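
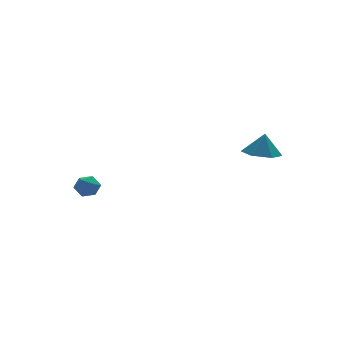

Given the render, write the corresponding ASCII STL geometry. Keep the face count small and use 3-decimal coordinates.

solid 
facet normal -0.890 -0.328 0.315
outer loop
vertex -3.895 2.818 -1.522
vertex -3.666 2.174 -1.546
vertex -3.598 2.54 -0.973
endloop
endfacet
facet normal -0.753 0.324 0.572
outer loop
vertex -3.895 2.818 -1.522
vertex -3.598 2.54 -0.973
vertex -3.455 3.184 -1.15
endloop
endfacet
facet normal -0.648 0.761 0.018
outer loop
vertex -3.895 2.818 -1.522
vertex -3.455 3.184 -1.15
vertex -3.435 3.217 -1.832
endloop
endfacet
facet normal -0.720 0.378 -0.582
outer loop
vertex -3.895 2.818 -1.522
vertex -3.435 3.217 -1.832
vertex -3.565 2.592 -2.077
endloop
endfacet
facet normal -0.869 -0.294 -0.397
outer loop
vertex -3.895 2.818 -1.522
vertex -3.565 2.592 -2.077
vertex -3.666 2.174 -1.546
endloop
endfacet
facet normal -0.148 0.292 0.945
outer loop
vertex -3.455 3.184 -1.15
vertex -3.598 2.54 -0.973
vertex -2.955 2.768 -0.943
endloop
endfacet
facet normal -0.368 -0.763 0.531
outer loop
vertex -3.598 2.54 -0.973
vertex -3.666 2.174 -1.546
vertex -3.085 2.143 -1.188
endloop
endfacet
facet normal -0.333 -0.709 -0.622
outer loop
vertex -3.666 2.174 -1.546
vertex -3.565 2.592 -2.077
vertex -3.065 2.176 -1.87
endloop
endfacet
facet normal -0.092 0.380 -0.920
outer loop
vertex -3.565 2.592 -2.077
vertex -3.435 3.217 -1.832
vertex -2.922 2.82 -2.047
endloop
endfacet
facet normal 0.023 0.999 0.049
outer loop
vertex -3.435 3.217 -1.832
vertex -3.455 3.184 -1.15
vertex -2.854 3.186 -1.474
endloop
endfacet
facet normal 0.720 -0.378 0.582
outer loop
vertex -2.625 2.542 -1.498
vertex -2.955 2.768 -0.943
vertex -3.085 2.143 -1.188
endloop
endfacet
facet normal 0.648 -0.761 -0.018
outer loop
vertex -2.625 2.542 -1.498
vertex -3.085 2.143 -1.188
vertex -3.065 2.176 -1.87
endloop
endfacet
facet normal 0.753 -0.324 -0.572
outer loop
vertex -2.625 2.542 -1.498
vertex -3.065 2.176 -1.87
vertex -2.922 2.82 -2.047
endloop
endfacet
facet normal 0.890 0.328 -0.315
outer loop
vertex -2.625 2.542 -1.498
vertex -2.922 2.82 -2.047
vertex -2.854 3.186 -1.474
endloop
endfacet
facet normal 0.869 0.294 0.397
outer loop
vertex -2.625 2.542 -1.498
vertex -2.854 3.186 -1.474
vertex -2.955 2.768 -0.943
endloop
endfacet
facet normal 0.092 -0.380 0.920
outer loop
vertex -3.085 2.143 -1.188
vertex -2.955 2.768 -0.943
vertex -3.598 2.54 -0.973
endloop
endfacet
facet normal -0.023 -0.999 -0.049
outer loop
vertex -3.065 2.176 -1.87
vertex -3.085 2.143 -1.188
vertex -3.666 2.174 -1.546
endloop
endfacet
facet normal 0.148 -0.292 -0.945
outer loop
vertex -2.922 2.82 -2.047
vertex -3.065 2.176 -1.87
vertex -3.565 2.592 -2.077
endloop
endfacet
facet normal 0.368 0.763 -0.531
outer loop
vertex -2.854 3.186 -1.474
vertex -2.922 2.82 -2.047
vertex -3.435 3.217 -1.832
endloop
endfacet
facet normal 0.333 0.709 0.622
outer loop
vertex -2.955 2.768 -0.943
vertex -2.854 3.186 -1.474
vertex -3.455 3.184 -1.15
endloop
endfacet
facet normal -0.202 -0.131 -0.971
outer loop
vertex 3.668 -2.478 1.673
vertex 2.902 -2.956 1.897
vertex 2.857 -2.035 1.782
endloop
endfacet
facet normal 0.482 0.789 0.380
outer loop
vertex 3.668 -2.478 1.673
vertex 2.857 -2.035 1.782
vertex 3.138 -2.804 3.023
endloop
endfacet
facet normal -0.202 -0.131 -0.971
outer loop
vertex 2.857 -2.035 1.782
vertex 2.902 -2.956 1.897
vertex 2.092 -2.513 2.006
endloop
endfacet
facet normal -0.321 0.771 0.550
outer loop
vertex 2.857 -2.035 1.782
vertex 2.092 -2.513 2.006
vertex 3.138 -2.804 3.023
endloop
endfacet
facet normal -0.203 -0.132 -0.970
outer loop
vertex 2.092 -2.513 2.006
vertex 2.902 -2.956 1.897
vertex 2.137 -3.435 2.122
endloop
endfacet
facet normal -0.688 0.057 0.724
outer loop
vertex 2.092 -2.513 2.006
vertex 2.137 -3.435 2.122
vertex 3.138 -2.804 3.023
endloop
endfacet
facet normal -0.203 -0.132 -0.970
outer loop
vertex 2.137 -3.435 2.122
vertex 2.902 -2.956 1.897
vertex 2.948 -3.878 2.013
endloop
endfacet
facet normal -0.251 -0.639 0.727
outer loop
vertex 2.137 -3.435 2.122
vertex 2.948 -3.878 2.013
vertex 3.138 -2.804 3.023
endloop
endfacet
facet normal -0.203 -0.132 -0.970
outer loop
vertex 2.948 -3.878 2.013
vertex 2.902 -2.956 1.897
vertex 3.713 -3.399 1.788
endloop
endfacet
facet normal 0.552 -0.621 0.556
outer loop
vertex 2.948 -3.878 2.013
vertex 3.713 -3.399 1.788
vertex 3.138 -2.804 3.023
endloop
endfacet
facet normal -0.202 -0.131 -0.971
outer loop
vertex 3.713 -3.399 1.788
vertex 2.902 -2.956 1.897
vertex 3.668 -2.478 1.673
endloop
endfacet
facet normal 0.919 0.093 0.383
outer loop
vertex 3.713 -3.399 1.788
vertex 3.668 -2.478 1.673
vertex 3.138 -2.804 3.023
endloop
endfacet

endsolid


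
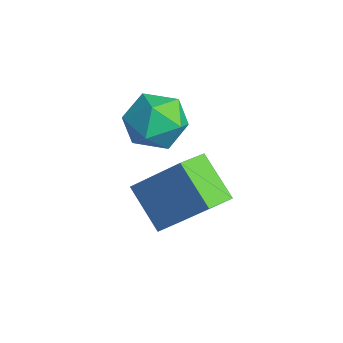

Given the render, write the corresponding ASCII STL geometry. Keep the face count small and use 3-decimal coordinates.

solid 
facet normal -0.255 0.958 0.133
outer loop
vertex -0.95 0.177 0.793
vertex -1.924 -0.119 1.057
vertex -1.183 -0.025 1.798
endloop
endfacet
facet normal 0.437 0.857 0.274
outer loop
vertex -0.95 0.177 0.793
vertex -1.183 -0.025 1.798
vertex -0.273 -0.36 1.392
endloop
endfacet
facet normal 0.745 0.590 -0.313
outer loop
vertex -0.95 0.177 0.793
vertex -0.273 -0.36 1.392
vertex -0.451 -0.661 0.4
endloop
endfacet
facet normal 0.242 0.526 -0.815
outer loop
vertex -0.95 0.177 0.793
vertex -0.451 -0.661 0.4
vertex -1.471 -0.512 0.194
endloop
endfacet
facet normal -0.375 0.753 -0.540
outer loop
vertex -0.95 0.177 0.793
vertex -1.471 -0.512 0.194
vertex -1.924 -0.119 1.057
endloop
endfacet
facet normal 0.488 0.367 0.792
outer loop
vertex -0.273 -0.36 1.392
vertex -1.183 -0.025 1.798
vertex -0.829 -0.988 2.026
endloop
endfacet
facet normal -0.632 0.532 0.564
outer loop
vertex -1.183 -0.025 1.798
vertex -1.924 -0.119 1.057
vertex -1.849 -0.839 1.82
endloop
endfacet
facet normal -0.827 0.201 -0.526
outer loop
vertex -1.924 -0.119 1.057
vertex -1.471 -0.512 0.194
vertex -2.027 -1.14 0.828
endloop
endfacet
facet normal 0.172 -0.167 -0.971
outer loop
vertex -1.471 -0.512 0.194
vertex -0.451 -0.661 0.4
vertex -1.117 -1.475 0.422
endloop
endfacet
facet normal 0.985 -0.064 -0.157
outer loop
vertex -0.451 -0.661 0.4
vertex -0.273 -0.36 1.392
vertex -0.376 -1.381 1.163
endloop
endfacet
facet normal -0.242 -0.526 0.815
outer loop
vertex -1.35 -1.677 1.427
vertex -0.829 -0.988 2.026
vertex -1.849 -0.839 1.82
endloop
endfacet
facet normal -0.745 -0.590 0.313
outer loop
vertex -1.35 -1.677 1.427
vertex -1.849 -0.839 1.82
vertex -2.027 -1.14 0.828
endloop
endfacet
facet normal -0.437 -0.857 -0.274
outer loop
vertex -1.35 -1.677 1.427
vertex -2.027 -1.14 0.828
vertex -1.117 -1.475 0.422
endloop
endfacet
facet normal 0.255 -0.958 -0.133
outer loop
vertex -1.35 -1.677 1.427
vertex -1.117 -1.475 0.422
vertex -0.376 -1.381 1.163
endloop
endfacet
facet normal 0.375 -0.753 0.540
outer loop
vertex -1.35 -1.677 1.427
vertex -0.376 -1.381 1.163
vertex -0.829 -0.988 2.026
endloop
endfacet
facet normal -0.172 0.167 0.971
outer loop
vertex -1.849 -0.839 1.82
vertex -0.829 -0.988 2.026
vertex -1.183 -0.025 1.798
endloop
endfacet
facet normal -0.985 0.064 0.157
outer loop
vertex -2.027 -1.14 0.828
vertex -1.849 -0.839 1.82
vertex -1.924 -0.119 1.057
endloop
endfacet
facet normal -0.488 -0.367 -0.792
outer loop
vertex -1.117 -1.475 0.422
vertex -2.027 -1.14 0.828
vertex -1.471 -0.512 0.194
endloop
endfacet
facet normal 0.632 -0.532 -0.564
outer loop
vertex -0.376 -1.381 1.163
vertex -1.117 -1.475 0.422
vertex -0.451 -0.661 0.4
endloop
endfacet
facet normal 0.827 -0.201 0.526
outer loop
vertex -0.829 -0.988 2.026
vertex -0.376 -1.381 1.163
vertex -0.273 -0.36 1.392
endloop
endfacet
facet normal -0.754 -0.174 0.634
outer loop
vertex 0.208 -0.596 0.284
vertex -0.291 0.363 -0.047
vertex -0.844 -1.676 -1.263
endloop
endfacet
facet normal 0.441 -0.849 0.293
outer loop
vertex 0.431 -1.383 -2.333
vertex 0.208 -0.596 0.284
vertex -0.844 -1.676 -1.263
endloop
endfacet
facet normal -0.754 -0.173 0.633
outer loop
vertex -0.844 -1.676 -1.263
vertex -0.291 0.363 -0.047
vertex -1.342 -0.717 -1.594
endloop
endfacet
facet normal -0.486 -0.500 -0.717
outer loop
vertex -1.342 -0.717 -1.594
vertex 0.431 -1.383 -2.333
vertex -0.844 -1.676 -1.263
endloop
endfacet
facet normal 0.486 0.500 0.716
outer loop
vertex 0.208 -0.596 0.284
vertex 0.984 0.656 -1.117
vertex -0.291 0.363 -0.047
endloop
endfacet
facet normal 0.441 -0.848 0.293
outer loop
vertex 1.482 -0.303 -0.786
vertex 0.208 -0.596 0.284
vertex 0.431 -1.383 -2.333
endloop
endfacet
facet normal 0.487 0.500 0.716
outer loop
vertex 1.482 -0.303 -0.786
vertex 0.984 0.656 -1.117
vertex 0.208 -0.596 0.284
endloop
endfacet
facet normal -0.441 0.848 -0.293
outer loop
vertex -0.291 0.363 -0.047
vertex 0.984 0.656 -1.117
vertex -1.342 -0.717 -1.594
endloop
endfacet
facet normal -0.486 -0.500 -0.716
outer loop
vertex -0.068 -0.424 -2.664
vertex 0.431 -1.383 -2.333
vertex -1.342 -0.717 -1.594
endloop
endfacet
facet normal -0.441 0.849 -0.293
outer loop
vertex -1.342 -0.717 -1.594
vertex 0.984 0.656 -1.117
vertex -0.068 -0.424 -2.664
endloop
endfacet
facet normal 0.754 0.174 -0.633
outer loop
vertex -0.068 -0.424 -2.664
vertex 1.482 -0.303 -0.786
vertex 0.431 -1.383 -2.333
endloop
endfacet
facet normal 0.754 0.173 -0.634
outer loop
vertex 0.984 0.656 -1.117
vertex 1.482 -0.303 -0.786
vertex -0.068 -0.424 -2.664
endloop
endfacet

endsolid


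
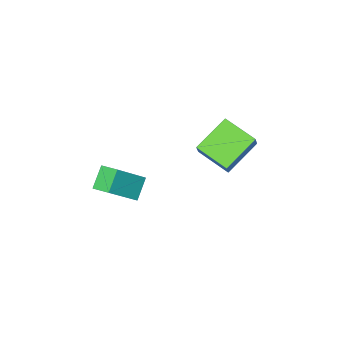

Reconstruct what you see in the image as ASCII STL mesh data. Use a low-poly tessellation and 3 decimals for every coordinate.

solid 
facet normal -0.715 -0.272 0.644
outer loop
vertex 2.356 -3.959 -1.493
vertex 2.233 -3.116 -1.273
vertex 0.884 -3.767 -3.048
endloop
endfacet
facet normal 0.141 -0.958 -0.251
outer loop
vertex 1.727 -3.444 -3.807
vertex 2.356 -3.959 -1.493
vertex 0.884 -3.767 -3.048
endloop
endfacet
facet normal -0.715 -0.274 0.644
outer loop
vertex 0.884 -3.767 -3.048
vertex 2.233 -3.116 -1.273
vertex 0.76 -2.924 -2.827
endloop
endfacet
facet normal -0.685 0.089 -0.723
outer loop
vertex 0.76 -2.924 -2.827
vertex 1.727 -3.444 -3.807
vertex 0.884 -3.767 -3.048
endloop
endfacet
facet normal 0.685 -0.089 0.723
outer loop
vertex 2.356 -3.959 -1.493
vertex 3.076 -2.793 -2.032
vertex 2.233 -3.116 -1.273
endloop
endfacet
facet normal 0.140 -0.958 -0.251
outer loop
vertex 3.2 -3.636 -2.253
vertex 2.356 -3.959 -1.493
vertex 1.727 -3.444 -3.807
endloop
endfacet
facet normal 0.685 -0.089 0.723
outer loop
vertex 3.2 -3.636 -2.253
vertex 3.076 -2.793 -2.032
vertex 2.356 -3.959 -1.493
endloop
endfacet
facet normal -0.140 0.958 0.251
outer loop
vertex 2.233 -3.116 -1.273
vertex 3.076 -2.793 -2.032
vertex 0.76 -2.924 -2.827
endloop
endfacet
facet normal -0.685 0.089 -0.723
outer loop
vertex 1.604 -2.601 -3.587
vertex 1.727 -3.444 -3.807
vertex 0.76 -2.924 -2.827
endloop
endfacet
facet normal -0.140 0.958 0.251
outer loop
vertex 0.76 -2.924 -2.827
vertex 3.076 -2.793 -2.032
vertex 1.604 -2.601 -3.587
endloop
endfacet
facet normal 0.715 0.272 -0.644
outer loop
vertex 1.604 -2.601 -3.587
vertex 3.2 -3.636 -2.253
vertex 1.727 -3.444 -3.807
endloop
endfacet
facet normal 0.715 0.274 -0.643
outer loop
vertex 3.076 -2.793 -2.032
vertex 3.2 -3.636 -2.253
vertex 1.604 -2.601 -3.587
endloop
endfacet
facet normal -0.446 -0.302 -0.843
outer loop
vertex -2.06 -2.515 -2.743
vertex -3.785 -2.435 -1.858
vertex -2.235 -0.896 -3.23
endloop
endfacet
facet normal 0.889 -0.041 -0.456
outer loop
vertex -1.775 -0.585 -2.362
vertex -2.06 -2.515 -2.743
vertex -2.235 -0.896 -3.23
endloop
endfacet
facet normal -0.447 -0.301 -0.842
outer loop
vertex -2.235 -0.896 -3.23
vertex -3.785 -2.435 -1.858
vertex -3.959 -0.815 -2.345
endloop
endfacet
facet normal -0.103 0.952 -0.287
outer loop
vertex -3.959 -0.815 -2.345
vertex -1.775 -0.585 -2.362
vertex -2.235 -0.896 -3.23
endloop
endfacet
facet normal 0.103 -0.952 0.287
outer loop
vertex -2.06 -2.515 -2.743
vertex -3.325 -2.124 -0.99
vertex -3.785 -2.435 -1.858
endloop
endfacet
facet normal 0.889 -0.041 -0.455
outer loop
vertex -1.601 -2.205 -1.875
vertex -2.06 -2.515 -2.743
vertex -1.775 -0.585 -2.362
endloop
endfacet
facet normal 0.102 -0.953 0.286
outer loop
vertex -1.601 -2.205 -1.875
vertex -3.325 -2.124 -0.99
vertex -2.06 -2.515 -2.743
endloop
endfacet
facet normal -0.889 0.042 0.456
outer loop
vertex -3.785 -2.435 -1.858
vertex -3.325 -2.124 -0.99
vertex -3.959 -0.815 -2.345
endloop
endfacet
facet normal -0.103 0.953 -0.286
outer loop
vertex -3.5 -0.505 -1.477
vertex -1.775 -0.585 -2.362
vertex -3.959 -0.815 -2.345
endloop
endfacet
facet normal -0.889 0.041 0.456
outer loop
vertex -3.959 -0.815 -2.345
vertex -3.325 -2.124 -0.99
vertex -3.5 -0.505 -1.477
endloop
endfacet
facet normal 0.446 0.301 0.843
outer loop
vertex -3.5 -0.505 -1.477
vertex -1.601 -2.205 -1.875
vertex -1.775 -0.585 -2.362
endloop
endfacet
facet normal 0.447 0.302 0.842
outer loop
vertex -3.325 -2.124 -0.99
vertex -1.601 -2.205 -1.875
vertex -3.5 -0.505 -1.477
endloop
endfacet

endsolid


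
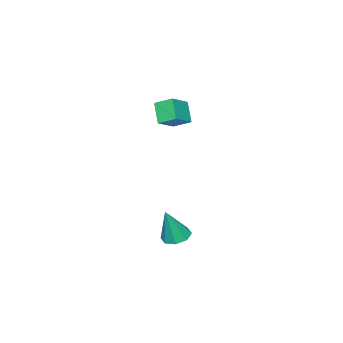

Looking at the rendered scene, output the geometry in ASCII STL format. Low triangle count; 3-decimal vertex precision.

solid 
facet normal -0.316 0.094 -0.944
outer loop
vertex -0.514 0.484 -4.429
vertex -0.98 1.171 -4.205
vertex -0.177 1.046 -4.486
endloop
endfacet
facet normal 0.859 -0.512 0.029
outer loop
vertex -0.514 0.484 -4.429
vertex -0.177 1.046 -4.486
vertex -0.3 0.969 -2.175
endloop
endfacet
facet normal -0.316 0.092 -0.944
outer loop
vertex -0.177 1.046 -4.486
vertex -0.98 1.171 -4.205
vertex -0.311 1.681 -4.379
endloop
endfacet
facet normal 0.979 0.197 0.059
outer loop
vertex -0.177 1.046 -4.486
vertex -0.311 1.681 -4.379
vertex -0.3 0.969 -2.175
endloop
endfacet
facet normal -0.317 0.094 -0.944
outer loop
vertex -0.311 1.681 -4.379
vertex -0.98 1.171 -4.205
vertex -0.836 2.018 -4.169
endloop
endfacet
facet normal 0.591 0.768 0.245
outer loop
vertex -0.311 1.681 -4.379
vertex -0.836 2.018 -4.169
vertex -0.3 0.969 -2.175
endloop
endfacet
facet normal -0.317 0.094 -0.944
outer loop
vertex -0.836 2.018 -4.169
vertex -0.98 1.171 -4.205
vertex -1.446 1.858 -3.98
endloop
endfacet
facet normal -0.080 0.873 0.481
outer loop
vertex -0.836 2.018 -4.169
vertex -1.446 1.858 -3.98
vertex -0.3 0.969 -2.175
endloop
endfacet
facet normal -0.317 0.094 -0.944
outer loop
vertex -1.446 1.858 -3.98
vertex -0.98 1.171 -4.205
vertex -1.783 1.295 -3.923
endloop
endfacet
facet normal -0.640 0.446 0.626
outer loop
vertex -1.446 1.858 -3.98
vertex -1.783 1.295 -3.923
vertex -0.3 0.969 -2.175
endloop
endfacet
facet normal -0.317 0.094 -0.944
outer loop
vertex -1.783 1.295 -3.923
vertex -0.98 1.171 -4.205
vertex -1.65 0.66 -4.031
endloop
endfacet
facet normal -0.760 -0.260 0.596
outer loop
vertex -1.783 1.295 -3.923
vertex -1.65 0.66 -4.031
vertex -0.3 0.969 -2.175
endloop
endfacet
facet normal -0.316 0.093 -0.944
outer loop
vertex -1.65 0.66 -4.031
vertex -0.98 1.171 -4.205
vertex -1.124 0.324 -4.24
endloop
endfacet
facet normal -0.371 -0.834 0.408
outer loop
vertex -1.65 0.66 -4.031
vertex -1.124 0.324 -4.24
vertex -0.3 0.969 -2.175
endloop
endfacet
facet normal -0.317 0.093 -0.944
outer loop
vertex -1.124 0.324 -4.24
vertex -0.98 1.171 -4.205
vertex -0.514 0.484 -4.429
endloop
endfacet
facet normal 0.300 -0.938 0.173
outer loop
vertex -1.124 0.324 -4.24
vertex -0.514 0.484 -4.429
vertex -0.3 0.969 -2.175
endloop
endfacet
facet normal -0.411 -0.514 0.753
outer loop
vertex -3.187 -2.143 3.977
vertex -3.486 -1.131 4.504
vertex -4.51 -2.154 3.248
endloop
endfacet
facet normal 0.253 -0.858 -0.447
outer loop
vertex -3.914 -1.409 2.156
vertex -3.187 -2.143 3.977
vertex -4.51 -2.154 3.248
endloop
endfacet
facet normal -0.411 -0.513 0.753
outer loop
vertex -4.51 -2.154 3.248
vertex -3.486 -1.131 4.504
vertex -4.809 -1.141 3.775
endloop
endfacet
facet normal -0.876 -0.007 -0.483
outer loop
vertex -4.809 -1.141 3.775
vertex -3.914 -1.409 2.156
vertex -4.51 -2.154 3.248
endloop
endfacet
facet normal 0.876 0.007 0.483
outer loop
vertex -3.187 -2.143 3.977
vertex -2.89 -0.386 3.412
vertex -3.486 -1.131 4.504
endloop
endfacet
facet normal 0.253 -0.858 -0.447
outer loop
vertex -2.591 -1.399 2.885
vertex -3.187 -2.143 3.977
vertex -3.914 -1.409 2.156
endloop
endfacet
facet normal 0.876 0.007 0.483
outer loop
vertex -2.591 -1.399 2.885
vertex -2.89 -0.386 3.412
vertex -3.187 -2.143 3.977
endloop
endfacet
facet normal -0.253 0.858 0.447
outer loop
vertex -3.486 -1.131 4.504
vertex -2.89 -0.386 3.412
vertex -4.809 -1.141 3.775
endloop
endfacet
facet normal -0.876 -0.007 -0.483
outer loop
vertex -4.213 -0.397 2.683
vertex -3.914 -1.409 2.156
vertex -4.809 -1.141 3.775
endloop
endfacet
facet normal -0.253 0.858 0.447
outer loop
vertex -4.809 -1.141 3.775
vertex -2.89 -0.386 3.412
vertex -4.213 -0.397 2.683
endloop
endfacet
facet normal 0.411 0.514 -0.753
outer loop
vertex -4.213 -0.397 2.683
vertex -2.591 -1.399 2.885
vertex -3.914 -1.409 2.156
endloop
endfacet
facet normal 0.411 0.513 -0.753
outer loop
vertex -2.89 -0.386 3.412
vertex -2.591 -1.399 2.885
vertex -4.213 -0.397 2.683
endloop
endfacet

endsolid


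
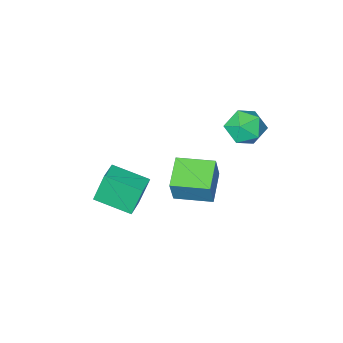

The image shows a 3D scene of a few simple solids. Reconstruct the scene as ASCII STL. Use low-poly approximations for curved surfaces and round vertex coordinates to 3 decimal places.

solid 
facet normal -0.606 -0.718 0.341
outer loop
vertex -0.545 -3.964 -2.883
vertex -1.829 -2.838 -2.793
vertex -0.917 -4.283 -4.215
endloop
endfacet
facet normal 0.751 -0.658 -0.052
outer loop
vertex 0.029 -3.162 -4.747
vertex -0.545 -3.964 -2.883
vertex -0.917 -4.283 -4.215
endloop
endfacet
facet normal -0.606 -0.718 0.341
outer loop
vertex -0.917 -4.283 -4.215
vertex -1.829 -2.838 -2.793
vertex -2.201 -3.157 -4.125
endloop
endfacet
facet normal -0.262 -0.224 -0.939
outer loop
vertex -2.201 -3.157 -4.125
vertex 0.029 -3.162 -4.747
vertex -0.917 -4.283 -4.215
endloop
endfacet
facet normal 0.262 0.224 0.939
outer loop
vertex -0.545 -3.964 -2.883
vertex -0.883 -1.717 -3.325
vertex -1.829 -2.838 -2.793
endloop
endfacet
facet normal 0.751 -0.658 -0.052
outer loop
vertex 0.401 -2.843 -3.415
vertex -0.545 -3.964 -2.883
vertex 0.029 -3.162 -4.747
endloop
endfacet
facet normal 0.262 0.224 0.939
outer loop
vertex 0.401 -2.843 -3.415
vertex -0.883 -1.717 -3.325
vertex -0.545 -3.964 -2.883
endloop
endfacet
facet normal -0.751 0.658 0.052
outer loop
vertex -1.829 -2.838 -2.793
vertex -0.883 -1.717 -3.325
vertex -2.201 -3.157 -4.125
endloop
endfacet
facet normal -0.262 -0.224 -0.939
outer loop
vertex -1.255 -2.036 -4.657
vertex 0.029 -3.162 -4.747
vertex -2.201 -3.157 -4.125
endloop
endfacet
facet normal -0.751 0.658 0.052
outer loop
vertex -2.201 -3.157 -4.125
vertex -0.883 -1.717 -3.325
vertex -1.255 -2.036 -4.657
endloop
endfacet
facet normal 0.606 0.718 -0.341
outer loop
vertex -1.255 -2.036 -4.657
vertex 0.401 -2.843 -3.415
vertex 0.029 -3.162 -4.747
endloop
endfacet
facet normal 0.606 0.718 -0.341
outer loop
vertex -0.883 -1.717 -3.325
vertex 0.401 -2.843 -3.415
vertex -1.255 -2.036 -4.657
endloop
endfacet
facet normal -0.630 0.729 -0.268
outer loop
vertex 1.55 -2.409 -2.039
vertex 2.274 -1.714 -1.851
vertex 2.029 -2.519 -3.467
endloop
endfacet
facet normal -0.709 -0.680 -0.185
outer loop
vertex 3.106 -3.766 -3.009
vertex 1.55 -2.409 -2.039
vertex 2.029 -2.519 -3.467
endloop
endfacet
facet normal -0.630 0.729 -0.268
outer loop
vertex 2.029 -2.519 -3.467
vertex 2.274 -1.714 -1.851
vertex 2.752 -1.825 -3.279
endloop
endfacet
facet normal 0.317 -0.074 -0.946
outer loop
vertex 2.752 -1.825 -3.279
vertex 3.106 -3.766 -3.009
vertex 2.029 -2.519 -3.467
endloop
endfacet
facet normal -0.317 0.074 0.946
outer loop
vertex 1.55 -2.409 -2.039
vertex 3.351 -2.961 -1.393
vertex 2.274 -1.714 -1.851
endloop
endfacet
facet normal -0.709 -0.681 -0.184
outer loop
vertex 2.628 -3.655 -1.581
vertex 1.55 -2.409 -2.039
vertex 3.106 -3.766 -3.009
endloop
endfacet
facet normal -0.317 0.074 0.946
outer loop
vertex 2.628 -3.655 -1.581
vertex 3.351 -2.961 -1.393
vertex 1.55 -2.409 -2.039
endloop
endfacet
facet normal 0.709 0.680 0.185
outer loop
vertex 2.274 -1.714 -1.851
vertex 3.351 -2.961 -1.393
vertex 2.752 -1.825 -3.279
endloop
endfacet
facet normal 0.316 -0.074 -0.946
outer loop
vertex 3.83 -3.071 -2.821
vertex 3.106 -3.766 -3.009
vertex 2.752 -1.825 -3.279
endloop
endfacet
facet normal 0.708 0.681 0.185
outer loop
vertex 2.752 -1.825 -3.279
vertex 3.351 -2.961 -1.393
vertex 3.83 -3.071 -2.821
endloop
endfacet
facet normal 0.630 -0.729 0.268
outer loop
vertex 3.83 -3.071 -2.821
vertex 2.628 -3.655 -1.581
vertex 3.106 -3.766 -3.009
endloop
endfacet
facet normal 0.630 -0.729 0.268
outer loop
vertex 3.351 -2.961 -1.393
vertex 2.628 -3.655 -1.581
vertex 3.83 -3.071 -2.821
endloop
endfacet
facet normal 0.048 0.774 0.632
outer loop
vertex -2.216 -0.251 0.714
vertex -2.584 -0.796 1.41
vertex -1.636 -0.754 1.286
endloop
endfacet
facet normal 0.565 0.813 0.142
outer loop
vertex -2.216 -0.251 0.714
vertex -1.636 -0.754 1.286
vertex -1.462 -0.711 0.346
endloop
endfacet
facet normal 0.258 0.825 -0.503
outer loop
vertex -2.216 -0.251 0.714
vertex -1.462 -0.711 0.346
vertex -2.302 -0.727 -0.111
endloop
endfacet
facet normal -0.449 0.793 -0.411
outer loop
vertex -2.216 -0.251 0.714
vertex -2.302 -0.727 -0.111
vertex -2.996 -0.78 0.546
endloop
endfacet
facet normal -0.579 0.762 0.290
outer loop
vertex -2.216 -0.251 0.714
vertex -2.996 -0.78 0.546
vertex -2.584 -0.796 1.41
endloop
endfacet
facet normal 0.958 0.219 0.187
outer loop
vertex -1.462 -0.711 0.346
vertex -1.636 -0.754 1.286
vertex -1.364 -1.54 0.814
endloop
endfacet
facet normal 0.121 0.155 0.980
outer loop
vertex -1.636 -0.754 1.286
vertex -2.584 -0.796 1.41
vertex -2.058 -1.593 1.471
endloop
endfacet
facet normal -0.893 0.136 0.428
outer loop
vertex -2.584 -0.796 1.41
vertex -2.996 -0.78 0.546
vertex -2.898 -1.609 1.014
endloop
endfacet
facet normal -0.683 0.188 -0.706
outer loop
vertex -2.996 -0.78 0.546
vertex -2.302 -0.727 -0.111
vertex -2.724 -1.566 0.074
endloop
endfacet
facet normal 0.461 0.239 -0.855
outer loop
vertex -2.302 -0.727 -0.111
vertex -1.462 -0.711 0.346
vertex -1.776 -1.524 -0.05
endloop
endfacet
facet normal 0.449 -0.793 0.411
outer loop
vertex -2.144 -2.069 0.646
vertex -1.364 -1.54 0.814
vertex -2.058 -1.593 1.471
endloop
endfacet
facet normal -0.258 -0.825 0.503
outer loop
vertex -2.144 -2.069 0.646
vertex -2.058 -1.593 1.471
vertex -2.898 -1.609 1.014
endloop
endfacet
facet normal -0.565 -0.813 -0.142
outer loop
vertex -2.144 -2.069 0.646
vertex -2.898 -1.609 1.014
vertex -2.724 -1.566 0.074
endloop
endfacet
facet normal -0.048 -0.774 -0.632
outer loop
vertex -2.144 -2.069 0.646
vertex -2.724 -1.566 0.074
vertex -1.776 -1.524 -0.05
endloop
endfacet
facet normal 0.579 -0.762 -0.290
outer loop
vertex -2.144 -2.069 0.646
vertex -1.776 -1.524 -0.05
vertex -1.364 -1.54 0.814
endloop
endfacet
facet normal 0.683 -0.188 0.706
outer loop
vertex -2.058 -1.593 1.471
vertex -1.364 -1.54 0.814
vertex -1.636 -0.754 1.286
endloop
endfacet
facet normal -0.461 -0.239 0.855
outer loop
vertex -2.898 -1.609 1.014
vertex -2.058 -1.593 1.471
vertex -2.584 -0.796 1.41
endloop
endfacet
facet normal -0.958 -0.219 -0.187
outer loop
vertex -2.724 -1.566 0.074
vertex -2.898 -1.609 1.014
vertex -2.996 -0.78 0.546
endloop
endfacet
facet normal -0.121 -0.155 -0.980
outer loop
vertex -1.776 -1.524 -0.05
vertex -2.724 -1.566 0.074
vertex -2.302 -0.727 -0.111
endloop
endfacet
facet normal 0.893 -0.136 -0.428
outer loop
vertex -1.364 -1.54 0.814
vertex -1.776 -1.524 -0.05
vertex -1.462 -0.711 0.346
endloop
endfacet

endsolid


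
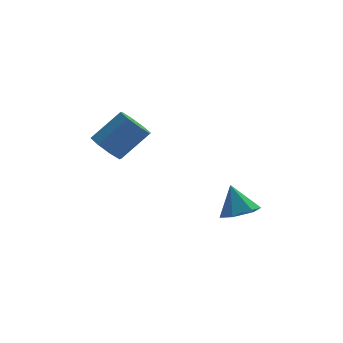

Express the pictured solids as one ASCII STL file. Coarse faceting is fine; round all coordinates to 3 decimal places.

solid 
facet normal 0.178 -0.440 -0.880
outer loop
vertex 1.729 -1.886 -1.038
vertex 0.974 -1.882 -1.193
vertex 1.414 -1.285 -1.402
endloop
endfacet
facet normal 0.711 0.597 0.371
outer loop
vertex 1.729 -1.886 -1.038
vertex 1.414 -1.285 -1.402
vertex 0.746 -1.318 -0.067
endloop
endfacet
facet normal 0.179 -0.440 -0.880
outer loop
vertex 1.414 -1.285 -1.402
vertex 0.974 -1.882 -1.193
vertex 0.659 -1.281 -1.558
endloop
endfacet
facet normal 0.000 1.000 0.025
outer loop
vertex 1.414 -1.285 -1.402
vertex 0.659 -1.281 -1.558
vertex 0.746 -1.318 -0.067
endloop
endfacet
facet normal 0.179 -0.441 -0.880
outer loop
vertex 0.659 -1.281 -1.558
vertex 0.974 -1.882 -1.193
vertex 0.22 -1.878 -1.348
endloop
endfacet
facet normal -0.794 0.605 0.061
outer loop
vertex 0.659 -1.281 -1.558
vertex 0.22 -1.878 -1.348
vertex 0.746 -1.318 -0.067
endloop
endfacet
facet normal 0.179 -0.440 -0.880
outer loop
vertex 0.22 -1.878 -1.348
vertex 0.974 -1.882 -1.193
vertex 0.535 -2.479 -0.984
endloop
endfacet
facet normal -0.876 -0.191 0.443
outer loop
vertex 0.22 -1.878 -1.348
vertex 0.535 -2.479 -0.984
vertex 0.746 -1.318 -0.067
endloop
endfacet
facet normal 0.180 -0.440 -0.880
outer loop
vertex 0.535 -2.479 -0.984
vertex 0.974 -1.882 -1.193
vertex 1.29 -2.482 -0.828
endloop
endfacet
facet normal -0.165 -0.593 0.788
outer loop
vertex 0.535 -2.479 -0.984
vertex 1.29 -2.482 -0.828
vertex 0.746 -1.318 -0.067
endloop
endfacet
facet normal 0.178 -0.441 -0.880
outer loop
vertex 1.29 -2.482 -0.828
vertex 0.974 -1.882 -1.193
vertex 1.729 -1.886 -1.038
endloop
endfacet
facet normal 0.629 -0.198 0.752
outer loop
vertex 1.29 -2.482 -0.828
vertex 1.729 -1.886 -1.038
vertex 0.746 -1.318 -0.067
endloop
endfacet
facet normal -0.722 -0.145 -0.676
outer loop
vertex -3.28 -0.51 1.703
vertex -3.643 -0.941 2.183
vertex -3.641 -0.217 2.026
endloop
endfacet
facet normal 0.267 0.843 -0.466
outer loop
vertex -3.28 -0.51 1.703
vertex -3.641 -0.217 2.026
vertex -2.174 -0.289 2.737
endloop
endfacet
facet normal 0.267 0.843 -0.466
outer loop
vertex -2.174 -0.289 2.737
vertex -3.641 -0.217 2.026
vertex -2.535 0.004 3.06
endloop
endfacet
facet normal 0.722 0.145 0.676
outer loop
vertex -2.174 -0.289 2.737
vertex -2.535 0.004 3.06
vertex -2.537 -0.719 3.217
endloop
endfacet
facet normal -0.723 -0.145 -0.676
outer loop
vertex -3.641 -0.217 2.026
vertex -3.643 -0.941 2.183
vertex -4.003 -0.348 2.441
endloop
endfacet
facet normal -0.262 0.962 0.075
outer loop
vertex -3.641 -0.217 2.026
vertex -4.003 -0.348 2.441
vertex -2.535 0.004 3.06
endloop
endfacet
facet normal -0.262 0.962 0.074
outer loop
vertex -2.535 0.004 3.06
vertex -4.003 -0.348 2.441
vertex -2.898 -0.127 3.476
endloop
endfacet
facet normal 0.722 0.145 0.676
outer loop
vertex -2.535 0.004 3.06
vertex -2.898 -0.127 3.476
vertex -2.537 -0.719 3.217
endloop
endfacet
facet normal -0.723 -0.145 -0.676
outer loop
vertex -4.003 -0.348 2.441
vertex -3.643 -0.941 2.183
vertex -4.154 -0.826 2.705
endloop
endfacet
facet normal -0.638 0.517 0.571
outer loop
vertex -4.003 -0.348 2.441
vertex -4.154 -0.826 2.705
vertex -2.898 -0.127 3.476
endloop
endfacet
facet normal -0.638 0.516 0.572
outer loop
vertex -2.898 -0.127 3.476
vertex -4.154 -0.826 2.705
vertex -3.049 -0.605 3.739
endloop
endfacet
facet normal 0.722 0.144 0.677
outer loop
vertex -2.898 -0.127 3.476
vertex -3.049 -0.605 3.739
vertex -2.537 -0.719 3.217
endloop
endfacet
facet normal -0.723 -0.144 -0.676
outer loop
vertex -4.154 -0.826 2.705
vertex -3.643 -0.941 2.183
vertex -4.006 -1.371 2.663
endloop
endfacet
facet normal -0.640 -0.230 0.733
outer loop
vertex -4.154 -0.826 2.705
vertex -4.006 -1.371 2.663
vertex -3.049 -0.605 3.739
endloop
endfacet
facet normal -0.639 -0.231 0.733
outer loop
vertex -3.049 -0.605 3.739
vertex -4.006 -1.371 2.663
vertex -2.9 -1.15 3.697
endloop
endfacet
facet normal 0.722 0.145 0.676
outer loop
vertex -3.049 -0.605 3.739
vertex -2.9 -1.15 3.697
vertex -2.537 -0.719 3.217
endloop
endfacet
facet normal -0.722 -0.145 -0.676
outer loop
vertex -4.006 -1.371 2.663
vertex -3.643 -0.941 2.183
vertex -3.645 -1.664 2.34
endloop
endfacet
facet normal -0.267 -0.843 0.466
outer loop
vertex -4.006 -1.371 2.663
vertex -3.645 -1.664 2.34
vertex -2.9 -1.15 3.697
endloop
endfacet
facet normal -0.267 -0.843 0.466
outer loop
vertex -2.9 -1.15 3.697
vertex -3.645 -1.664 2.34
vertex -2.539 -1.443 3.374
endloop
endfacet
facet normal 0.722 0.145 0.676
outer loop
vertex -2.9 -1.15 3.697
vertex -2.539 -1.443 3.374
vertex -2.537 -0.719 3.217
endloop
endfacet
facet normal -0.722 -0.145 -0.676
outer loop
vertex -3.645 -1.664 2.34
vertex -3.643 -0.941 2.183
vertex -3.282 -1.533 1.924
endloop
endfacet
facet normal 0.262 -0.962 -0.074
outer loop
vertex -3.645 -1.664 2.34
vertex -3.282 -1.533 1.924
vertex -2.539 -1.443 3.374
endloop
endfacet
facet normal 0.262 -0.962 -0.075
outer loop
vertex -2.539 -1.443 3.374
vertex -3.282 -1.533 1.924
vertex -2.177 -1.312 2.959
endloop
endfacet
facet normal 0.723 0.145 0.676
outer loop
vertex -2.539 -1.443 3.374
vertex -2.177 -1.312 2.959
vertex -2.537 -0.719 3.217
endloop
endfacet
facet normal -0.722 -0.144 -0.677
outer loop
vertex -3.282 -1.533 1.924
vertex -3.643 -0.941 2.183
vertex -3.131 -1.055 1.661
endloop
endfacet
facet normal 0.638 -0.516 -0.571
outer loop
vertex -3.282 -1.533 1.924
vertex -3.131 -1.055 1.661
vertex -2.177 -1.312 2.959
endloop
endfacet
facet normal 0.638 -0.517 -0.571
outer loop
vertex -2.177 -1.312 2.959
vertex -3.131 -1.055 1.661
vertex -2.026 -0.834 2.695
endloop
endfacet
facet normal 0.723 0.145 0.676
outer loop
vertex -2.177 -1.312 2.959
vertex -2.026 -0.834 2.695
vertex -2.537 -0.719 3.217
endloop
endfacet
facet normal -0.722 -0.145 -0.676
outer loop
vertex -3.131 -1.055 1.661
vertex -3.643 -0.941 2.183
vertex -3.28 -0.51 1.703
endloop
endfacet
facet normal 0.640 0.231 -0.733
outer loop
vertex -3.131 -1.055 1.661
vertex -3.28 -0.51 1.703
vertex -2.026 -0.834 2.695
endloop
endfacet
facet normal 0.640 0.230 -0.733
outer loop
vertex -2.026 -0.834 2.695
vertex -3.28 -0.51 1.703
vertex -2.174 -0.289 2.737
endloop
endfacet
facet normal 0.723 0.144 0.676
outer loop
vertex -2.026 -0.834 2.695
vertex -2.174 -0.289 2.737
vertex -2.537 -0.719 3.217
endloop
endfacet

endsolid


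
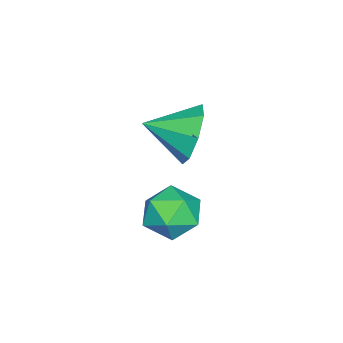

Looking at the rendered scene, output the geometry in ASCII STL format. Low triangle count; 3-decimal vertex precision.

solid 
facet normal -0.367 0.881 -0.300
outer loop
vertex 2.132 3.319 -2.911
vertex 1.67 3.34 -2.283
vertex 2.392 3.586 -2.445
endloop
endfacet
facet normal 0.888 -0.355 -0.292
outer loop
vertex 2.132 3.319 -2.911
vertex 2.392 3.586 -2.445
vertex 2.07 2.38 -1.957
endloop
endfacet
facet normal -0.367 0.881 -0.299
outer loop
vertex 2.392 3.586 -2.445
vertex 1.67 3.34 -2.283
vertex 2.23 3.709 -1.884
endloop
endfacet
facet normal 0.945 -0.130 0.301
outer loop
vertex 2.392 3.586 -2.445
vertex 2.23 3.709 -1.884
vertex 2.07 2.38 -1.957
endloop
endfacet
facet normal -0.367 0.881 -0.300
outer loop
vertex 2.23 3.709 -1.884
vertex 1.67 3.34 -2.283
vertex 1.739 3.616 -1.557
endloop
endfacet
facet normal 0.565 -0.113 0.817
outer loop
vertex 2.23 3.709 -1.884
vertex 1.739 3.616 -1.557
vertex 2.07 2.38 -1.957
endloop
endfacet
facet normal -0.367 0.880 -0.300
outer loop
vertex 1.739 3.616 -1.557
vertex 1.67 3.34 -2.283
vertex 1.208 3.361 -1.655
endloop
endfacet
facet normal -0.025 -0.314 0.949
outer loop
vertex 1.739 3.616 -1.557
vertex 1.208 3.361 -1.655
vertex 2.07 2.38 -1.957
endloop
endfacet
facet normal -0.367 0.881 -0.300
outer loop
vertex 1.208 3.361 -1.655
vertex 1.67 3.34 -2.283
vertex 0.948 3.094 -2.121
endloop
endfacet
facet normal -0.483 -0.616 0.622
outer loop
vertex 1.208 3.361 -1.655
vertex 0.948 3.094 -2.121
vertex 2.07 2.38 -1.957
endloop
endfacet
facet normal -0.367 0.880 -0.300
outer loop
vertex 0.948 3.094 -2.121
vertex 1.67 3.34 -2.283
vertex 1.111 2.971 -2.682
endloop
endfacet
facet normal -0.540 -0.841 0.028
outer loop
vertex 0.948 3.094 -2.121
vertex 1.111 2.971 -2.682
vertex 2.07 2.38 -1.957
endloop
endfacet
facet normal -0.368 0.881 -0.299
outer loop
vertex 1.111 2.971 -2.682
vertex 1.67 3.34 -2.283
vertex 1.601 3.064 -3.01
endloop
endfacet
facet normal -0.162 -0.859 -0.486
outer loop
vertex 1.111 2.971 -2.682
vertex 1.601 3.064 -3.01
vertex 2.07 2.38 -1.957
endloop
endfacet
facet normal -0.367 0.881 -0.299
outer loop
vertex 1.601 3.064 -3.01
vertex 1.67 3.34 -2.283
vertex 2.132 3.319 -2.911
endloop
endfacet
facet normal 0.431 -0.657 -0.619
outer loop
vertex 1.601 3.064 -3.01
vertex 2.132 3.319 -2.911
vertex 2.07 2.38 -1.957
endloop
endfacet
facet normal -0.011 -0.135 0.991
outer loop
vertex 3.812 4.102 -2.475
vertex 3.347 3.605 -2.548
vertex 4.014 3.454 -2.561
endloop
endfacet
facet normal 0.629 0.094 0.771
outer loop
vertex 3.812 4.102 -2.475
vertex 4.014 3.454 -2.561
vertex 4.338 3.96 -2.887
endloop
endfacet
facet normal 0.538 0.719 0.439
outer loop
vertex 3.812 4.102 -2.475
vertex 4.338 3.96 -2.887
vertex 3.873 4.423 -3.075
endloop
endfacet
facet normal -0.159 0.877 0.453
outer loop
vertex 3.812 4.102 -2.475
vertex 3.873 4.423 -3.075
vertex 3.26 4.204 -2.866
endloop
endfacet
facet normal -0.498 0.349 0.794
outer loop
vertex 3.812 4.102 -2.475
vertex 3.26 4.204 -2.866
vertex 3.347 3.605 -2.548
endloop
endfacet
facet normal 0.880 -0.373 0.295
outer loop
vertex 4.338 3.96 -2.887
vertex 4.014 3.454 -2.561
vertex 4.2 3.376 -3.214
endloop
endfacet
facet normal -0.156 -0.745 0.648
outer loop
vertex 4.014 3.454 -2.561
vertex 3.347 3.605 -2.548
vertex 3.587 3.157 -3.005
endloop
endfacet
facet normal -0.943 0.038 0.330
outer loop
vertex 3.347 3.605 -2.548
vertex 3.26 4.204 -2.866
vertex 3.122 3.62 -3.193
endloop
endfacet
facet normal -0.394 0.893 -0.219
outer loop
vertex 3.26 4.204 -2.866
vertex 3.873 4.423 -3.075
vertex 3.446 4.126 -3.519
endloop
endfacet
facet normal 0.732 0.637 -0.241
outer loop
vertex 3.873 4.423 -3.075
vertex 4.338 3.96 -2.887
vertex 4.113 3.975 -3.532
endloop
endfacet
facet normal 0.159 -0.877 -0.453
outer loop
vertex 3.648 3.478 -3.605
vertex 4.2 3.376 -3.214
vertex 3.587 3.157 -3.005
endloop
endfacet
facet normal -0.538 -0.719 -0.439
outer loop
vertex 3.648 3.478 -3.605
vertex 3.587 3.157 -3.005
vertex 3.122 3.62 -3.193
endloop
endfacet
facet normal -0.629 -0.094 -0.771
outer loop
vertex 3.648 3.478 -3.605
vertex 3.122 3.62 -3.193
vertex 3.446 4.126 -3.519
endloop
endfacet
facet normal 0.011 0.135 -0.991
outer loop
vertex 3.648 3.478 -3.605
vertex 3.446 4.126 -3.519
vertex 4.113 3.975 -3.532
endloop
endfacet
facet normal 0.498 -0.349 -0.794
outer loop
vertex 3.648 3.478 -3.605
vertex 4.113 3.975 -3.532
vertex 4.2 3.376 -3.214
endloop
endfacet
facet normal 0.394 -0.893 0.219
outer loop
vertex 3.587 3.157 -3.005
vertex 4.2 3.376 -3.214
vertex 4.014 3.454 -2.561
endloop
endfacet
facet normal -0.732 -0.637 0.241
outer loop
vertex 3.122 3.62 -3.193
vertex 3.587 3.157 -3.005
vertex 3.347 3.605 -2.548
endloop
endfacet
facet normal -0.880 0.373 -0.295
outer loop
vertex 3.446 4.126 -3.519
vertex 3.122 3.62 -3.193
vertex 3.26 4.204 -2.866
endloop
endfacet
facet normal 0.156 0.745 -0.648
outer loop
vertex 4.113 3.975 -3.532
vertex 3.446 4.126 -3.519
vertex 3.873 4.423 -3.075
endloop
endfacet
facet normal 0.943 -0.038 -0.330
outer loop
vertex 4.2 3.376 -3.214
vertex 4.113 3.975 -3.532
vertex 4.338 3.96 -2.887
endloop
endfacet

endsolid


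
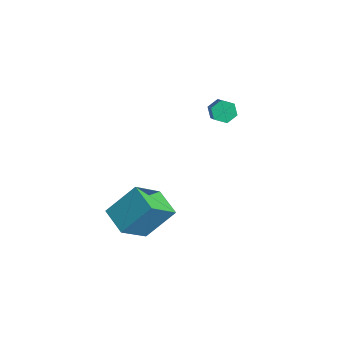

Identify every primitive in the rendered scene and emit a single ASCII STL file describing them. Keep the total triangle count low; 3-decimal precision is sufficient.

solid 
facet normal -0.971 0.089 0.224
outer loop
vertex -1.998 -1.213 -1.013
vertex -2.183 0.22 -2.381
vertex -2.425 -2.534 -2.339
endloop
endfacet
facet normal 0.093 -0.720 0.687
outer loop
vertex -1.037 -2.66 -2.659
vertex -1.998 -1.213 -1.013
vertex -2.425 -2.534 -2.339
endloop
endfacet
facet normal -0.971 0.089 0.224
outer loop
vertex -2.425 -2.534 -2.339
vertex -2.183 0.22 -2.381
vertex -2.61 -1.101 -3.707
endloop
endfacet
facet normal -0.222 -0.688 -0.691
outer loop
vertex -2.61 -1.101 -3.707
vertex -1.037 -2.66 -2.659
vertex -2.425 -2.534 -2.339
endloop
endfacet
facet normal 0.222 0.688 0.691
outer loop
vertex -1.998 -1.213 -1.013
vertex -0.795 0.094 -2.701
vertex -2.183 0.22 -2.381
endloop
endfacet
facet normal 0.093 -0.720 0.687
outer loop
vertex -0.61 -1.339 -1.333
vertex -1.998 -1.213 -1.013
vertex -1.037 -2.66 -2.659
endloop
endfacet
facet normal 0.222 0.688 0.691
outer loop
vertex -0.61 -1.339 -1.333
vertex -0.795 0.094 -2.701
vertex -1.998 -1.213 -1.013
endloop
endfacet
facet normal -0.093 0.720 -0.687
outer loop
vertex -2.183 0.22 -2.381
vertex -0.795 0.094 -2.701
vertex -2.61 -1.101 -3.707
endloop
endfacet
facet normal -0.222 -0.688 -0.691
outer loop
vertex -1.222 -1.227 -4.027
vertex -1.037 -2.66 -2.659
vertex -2.61 -1.101 -3.707
endloop
endfacet
facet normal -0.093 0.720 -0.687
outer loop
vertex -2.61 -1.101 -3.707
vertex -0.795 0.094 -2.701
vertex -1.222 -1.227 -4.027
endloop
endfacet
facet normal 0.971 -0.089 -0.224
outer loop
vertex -1.222 -1.227 -4.027
vertex -0.61 -1.339 -1.333
vertex -1.037 -2.66 -2.659
endloop
endfacet
facet normal 0.971 -0.089 -0.224
outer loop
vertex -0.795 0.094 -2.701
vertex -0.61 -1.339 -1.333
vertex -1.222 -1.227 -4.027
endloop
endfacet
facet normal -0.650 0.387 -0.654
outer loop
vertex -1.751 3.376 1.279
vertex -2.13 3.498 1.728
vertex -1.721 3.904 1.562
endloop
endfacet
facet normal 0.758 0.274 -0.592
outer loop
vertex -1.751 3.376 1.279
vertex -1.721 3.904 1.562
vertex -0.612 2.701 2.423
endloop
endfacet
facet normal 0.757 0.274 -0.593
outer loop
vertex -0.612 2.701 2.423
vertex -1.721 3.904 1.562
vertex -0.582 3.229 2.705
endloop
endfacet
facet normal 0.652 -0.386 0.653
outer loop
vertex -0.612 2.701 2.423
vertex -0.582 3.229 2.705
vertex -0.99 2.822 2.872
endloop
endfacet
facet normal -0.650 0.387 -0.654
outer loop
vertex -1.721 3.904 1.562
vertex -2.13 3.498 1.728
vertex -2.1 4.026 2.011
endloop
endfacet
facet normal 0.422 0.900 0.111
outer loop
vertex -1.721 3.904 1.562
vertex -2.1 4.026 2.011
vertex -0.582 3.229 2.705
endloop
endfacet
facet normal 0.422 0.900 0.111
outer loop
vertex -0.582 3.229 2.705
vertex -2.1 4.026 2.011
vertex -0.961 3.351 3.154
endloop
endfacet
facet normal 0.651 -0.384 0.654
outer loop
vertex -0.582 3.229 2.705
vertex -0.961 3.351 3.154
vertex -0.99 2.822 2.872
endloop
endfacet
facet normal -0.651 0.387 -0.653
outer loop
vertex -2.1 4.026 2.011
vertex -2.13 3.498 1.728
vertex -2.508 3.619 2.177
endloop
endfacet
facet normal -0.337 0.625 0.704
outer loop
vertex -2.1 4.026 2.011
vertex -2.508 3.619 2.177
vertex -0.961 3.351 3.154
endloop
endfacet
facet normal -0.336 0.626 0.704
outer loop
vertex -0.961 3.351 3.154
vertex -2.508 3.619 2.177
vertex -1.369 2.944 3.321
endloop
endfacet
facet normal 0.651 -0.384 0.654
outer loop
vertex -0.961 3.351 3.154
vertex -1.369 2.944 3.321
vertex -0.99 2.822 2.872
endloop
endfacet
facet normal -0.652 0.386 -0.653
outer loop
vertex -2.508 3.619 2.177
vertex -2.13 3.498 1.728
vertex -2.538 3.091 1.895
endloop
endfacet
facet normal -0.757 -0.274 0.593
outer loop
vertex -2.508 3.619 2.177
vertex -2.538 3.091 1.895
vertex -1.369 2.944 3.321
endloop
endfacet
facet normal -0.757 -0.275 0.593
outer loop
vertex -1.369 2.944 3.321
vertex -2.538 3.091 1.895
vertex -1.399 2.416 3.038
endloop
endfacet
facet normal 0.650 -0.387 0.654
outer loop
vertex -1.369 2.944 3.321
vertex -1.399 2.416 3.038
vertex -0.99 2.822 2.872
endloop
endfacet
facet normal -0.651 0.384 -0.654
outer loop
vertex -2.538 3.091 1.895
vertex -2.13 3.498 1.728
vertex -2.159 2.969 1.446
endloop
endfacet
facet normal -0.422 -0.900 -0.111
outer loop
vertex -2.538 3.091 1.895
vertex -2.159 2.969 1.446
vertex -1.399 2.416 3.038
endloop
endfacet
facet normal -0.422 -0.900 -0.111
outer loop
vertex -1.399 2.416 3.038
vertex -2.159 2.969 1.446
vertex -1.02 2.294 2.589
endloop
endfacet
facet normal 0.650 -0.387 0.654
outer loop
vertex -1.399 2.416 3.038
vertex -1.02 2.294 2.589
vertex -0.99 2.822 2.872
endloop
endfacet
facet normal -0.651 0.384 -0.654
outer loop
vertex -2.159 2.969 1.446
vertex -2.13 3.498 1.728
vertex -1.751 3.376 1.279
endloop
endfacet
facet normal 0.336 -0.626 -0.704
outer loop
vertex -2.159 2.969 1.446
vertex -1.751 3.376 1.279
vertex -1.02 2.294 2.589
endloop
endfacet
facet normal 0.337 -0.625 -0.704
outer loop
vertex -1.02 2.294 2.589
vertex -1.751 3.376 1.279
vertex -0.612 2.701 2.423
endloop
endfacet
facet normal 0.651 -0.387 0.653
outer loop
vertex -1.02 2.294 2.589
vertex -0.612 2.701 2.423
vertex -0.99 2.822 2.872
endloop
endfacet

endsolid


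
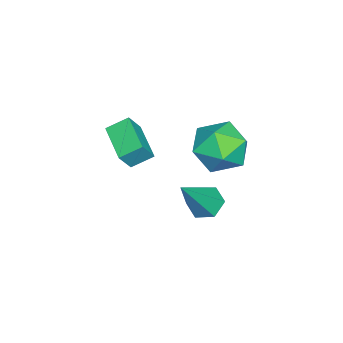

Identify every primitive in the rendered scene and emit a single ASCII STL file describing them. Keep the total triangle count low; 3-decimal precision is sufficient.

solid 
facet normal -0.276 -0.342 0.898
outer loop
vertex -2.077 0.512 -0.206
vertex -1.68 -0.453 -0.451
vertex -1.055 0.28 0.02
endloop
endfacet
facet normal -0.124 0.355 0.927
outer loop
vertex -2.077 0.512 -0.206
vertex -1.055 0.28 0.02
vertex -1.31 1.241 -0.382
endloop
endfacet
facet normal -0.551 0.693 0.465
outer loop
vertex -2.077 0.512 -0.206
vertex -1.31 1.241 -0.382
vertex -2.093 1.101 -1.102
endloop
endfacet
facet normal -0.967 0.205 0.152
outer loop
vertex -2.077 0.512 -0.206
vertex -2.093 1.101 -1.102
vertex -2.321 0.054 -1.144
endloop
endfacet
facet normal -0.797 -0.434 0.419
outer loop
vertex -2.077 0.512 -0.206
vertex -2.321 0.054 -1.144
vertex -1.68 -0.453 -0.451
endloop
endfacet
facet normal 0.550 0.442 0.709
outer loop
vertex -1.31 1.241 -0.382
vertex -1.055 0.28 0.02
vertex -0.439 0.726 -0.736
endloop
endfacet
facet normal 0.303 -0.685 0.663
outer loop
vertex -1.055 0.28 0.02
vertex -1.68 -0.453 -0.451
vertex -0.667 -0.321 -0.778
endloop
endfacet
facet normal -0.539 -0.835 -0.112
outer loop
vertex -1.68 -0.453 -0.451
vertex -2.321 0.054 -1.144
vertex -1.45 -0.461 -1.498
endloop
endfacet
facet normal -0.814 0.199 -0.546
outer loop
vertex -2.321 0.054 -1.144
vertex -2.093 1.101 -1.102
vertex -1.705 0.5 -1.9
endloop
endfacet
facet normal -0.141 0.989 -0.039
outer loop
vertex -2.093 1.101 -1.102
vertex -1.31 1.241 -0.382
vertex -1.08 1.233 -1.429
endloop
endfacet
facet normal 0.967 -0.205 -0.152
outer loop
vertex -0.683 0.268 -1.674
vertex -0.439 0.726 -0.736
vertex -0.667 -0.321 -0.778
endloop
endfacet
facet normal 0.551 -0.693 -0.465
outer loop
vertex -0.683 0.268 -1.674
vertex -0.667 -0.321 -0.778
vertex -1.45 -0.461 -1.498
endloop
endfacet
facet normal 0.124 -0.355 -0.927
outer loop
vertex -0.683 0.268 -1.674
vertex -1.45 -0.461 -1.498
vertex -1.705 0.5 -1.9
endloop
endfacet
facet normal 0.276 0.342 -0.898
outer loop
vertex -0.683 0.268 -1.674
vertex -1.705 0.5 -1.9
vertex -1.08 1.233 -1.429
endloop
endfacet
facet normal 0.797 0.434 -0.419
outer loop
vertex -0.683 0.268 -1.674
vertex -1.08 1.233 -1.429
vertex -0.439 0.726 -0.736
endloop
endfacet
facet normal 0.814 -0.199 0.546
outer loop
vertex -0.667 -0.321 -0.778
vertex -0.439 0.726 -0.736
vertex -1.055 0.28 0.02
endloop
endfacet
facet normal 0.141 -0.989 0.039
outer loop
vertex -1.45 -0.461 -1.498
vertex -0.667 -0.321 -0.778
vertex -1.68 -0.453 -0.451
endloop
endfacet
facet normal -0.550 -0.442 -0.709
outer loop
vertex -1.705 0.5 -1.9
vertex -1.45 -0.461 -1.498
vertex -2.321 0.054 -1.144
endloop
endfacet
facet normal -0.303 0.685 -0.663
outer loop
vertex -1.08 1.233 -1.429
vertex -1.705 0.5 -1.9
vertex -2.093 1.101 -1.102
endloop
endfacet
facet normal 0.539 0.835 0.112
outer loop
vertex -0.439 0.726 -0.736
vertex -1.08 1.233 -1.429
vertex -1.31 1.241 -0.382
endloop
endfacet
facet normal -0.571 0.228 -0.789
outer loop
vertex -0.472 -0.167 -3.924
vertex -0.956 0.047 -3.512
vertex -0.487 0.474 -3.728
endloop
endfacet
facet normal 0.941 0.119 -0.317
outer loop
vertex -0.472 -0.167 -3.924
vertex -0.487 0.474 -3.728
vertex 0.276 -0.447 -1.808
endloop
endfacet
facet normal -0.571 0.228 -0.789
outer loop
vertex -0.487 0.474 -3.728
vertex -0.956 0.047 -3.512
vertex -0.971 0.687 -3.316
endloop
endfacet
facet normal 0.526 0.829 0.189
outer loop
vertex -0.487 0.474 -3.728
vertex -0.971 0.687 -3.316
vertex 0.276 -0.447 -1.808
endloop
endfacet
facet normal -0.570 0.228 -0.789
outer loop
vertex -0.971 0.687 -3.316
vertex -0.956 0.047 -3.512
vertex -1.44 0.26 -3.101
endloop
endfacet
facet normal -0.267 0.651 0.710
outer loop
vertex -0.971 0.687 -3.316
vertex -1.44 0.26 -3.101
vertex 0.276 -0.447 -1.808
endloop
endfacet
facet normal -0.570 0.228 -0.789
outer loop
vertex -1.44 0.26 -3.101
vertex -0.956 0.047 -3.512
vertex -1.425 -0.381 -3.297
endloop
endfacet
facet normal -0.645 -0.237 0.726
outer loop
vertex -1.44 0.26 -3.101
vertex -1.425 -0.381 -3.297
vertex 0.276 -0.447 -1.808
endloop
endfacet
facet normal -0.570 0.228 -0.789
outer loop
vertex -1.425 -0.381 -3.297
vertex -0.956 0.047 -3.512
vertex -0.941 -0.594 -3.708
endloop
endfacet
facet normal -0.230 -0.948 0.221
outer loop
vertex -1.425 -0.381 -3.297
vertex -0.941 -0.594 -3.708
vertex 0.276 -0.447 -1.808
endloop
endfacet
facet normal -0.571 0.228 -0.789
outer loop
vertex -0.941 -0.594 -3.708
vertex -0.956 0.047 -3.512
vertex -0.472 -0.167 -3.924
endloop
endfacet
facet normal 0.563 -0.770 -0.301
outer loop
vertex -0.941 -0.594 -3.708
vertex -0.472 -0.167 -3.924
vertex 0.276 -0.447 -1.808
endloop
endfacet
facet normal -0.788 -0.558 0.260
outer loop
vertex 0.414 -2.063 1.358
vertex 0.001 -1.817 0.633
vertex 0.743 -2.718 0.949
endloop
endfacet
facet normal 0.475 -0.282 0.834
outer loop
vertex 1.839 -1.943 0.587
vertex 0.414 -2.063 1.358
vertex 0.743 -2.718 0.949
endloop
endfacet
facet normal -0.788 -0.558 0.260
outer loop
vertex 0.743 -2.718 0.949
vertex 0.001 -1.817 0.633
vertex 0.33 -2.473 0.223
endloop
endfacet
facet normal 0.392 -0.781 -0.486
outer loop
vertex 0.33 -2.473 0.223
vertex 1.839 -1.943 0.587
vertex 0.743 -2.718 0.949
endloop
endfacet
facet normal -0.391 0.781 0.488
outer loop
vertex 0.414 -2.063 1.358
vertex 1.097 -1.042 0.271
vertex 0.001 -1.817 0.633
endloop
endfacet
facet normal 0.475 -0.283 0.833
outer loop
vertex 1.51 -1.287 0.997
vertex 0.414 -2.063 1.358
vertex 1.839 -1.943 0.587
endloop
endfacet
facet normal -0.392 0.781 0.487
outer loop
vertex 1.51 -1.287 0.997
vertex 1.097 -1.042 0.271
vertex 0.414 -2.063 1.358
endloop
endfacet
facet normal -0.475 0.283 -0.833
outer loop
vertex 0.001 -1.817 0.633
vertex 1.097 -1.042 0.271
vertex 0.33 -2.473 0.223
endloop
endfacet
facet normal 0.392 -0.780 -0.488
outer loop
vertex 1.426 -1.697 -0.138
vertex 1.839 -1.943 0.587
vertex 0.33 -2.473 0.223
endloop
endfacet
facet normal -0.474 0.282 -0.834
outer loop
vertex 0.33 -2.473 0.223
vertex 1.097 -1.042 0.271
vertex 1.426 -1.697 -0.138
endloop
endfacet
facet normal 0.788 0.558 -0.260
outer loop
vertex 1.426 -1.697 -0.138
vertex 1.51 -1.287 0.997
vertex 1.839 -1.943 0.587
endloop
endfacet
facet normal 0.788 0.558 -0.260
outer loop
vertex 1.097 -1.042 0.271
vertex 1.51 -1.287 0.997
vertex 1.426 -1.697 -0.138
endloop
endfacet

endsolid


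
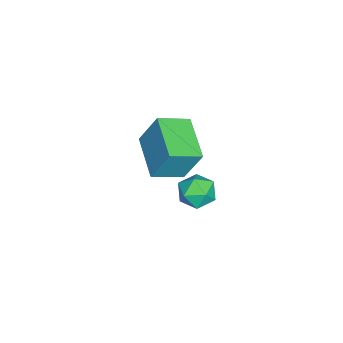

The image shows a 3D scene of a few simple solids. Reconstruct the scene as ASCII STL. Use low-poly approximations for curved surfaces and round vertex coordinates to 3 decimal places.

solid 
facet normal -0.459 0.886 -0.067
outer loop
vertex 2.156 -0.633 -1.271
vertex 1.41 -1.022 -1.299
vertex 1.739 -0.795 -0.558
endloop
endfacet
facet normal 0.151 0.941 0.302
outer loop
vertex 2.156 -0.633 -1.271
vertex 1.739 -0.795 -0.558
vertex 2.57 -0.916 -0.595
endloop
endfacet
facet normal 0.683 0.721 -0.117
outer loop
vertex 2.156 -0.633 -1.271
vertex 2.57 -0.916 -0.595
vertex 2.756 -1.216 -1.359
endloop
endfacet
facet normal 0.404 0.529 -0.746
outer loop
vertex 2.156 -0.633 -1.271
vertex 2.756 -1.216 -1.359
vertex 2.039 -1.282 -1.794
endloop
endfacet
facet normal -0.302 0.631 -0.715
outer loop
vertex 2.156 -0.633 -1.271
vertex 2.039 -1.282 -1.794
vertex 1.41 -1.022 -1.299
endloop
endfacet
facet normal 0.111 0.499 0.860
outer loop
vertex 2.57 -0.916 -0.595
vertex 1.739 -0.795 -0.558
vertex 2.081 -1.478 -0.206
endloop
endfacet
facet normal -0.874 0.408 0.263
outer loop
vertex 1.739 -0.795 -0.558
vertex 1.41 -1.022 -1.299
vertex 1.364 -1.544 -0.641
endloop
endfacet
facet normal -0.620 -0.004 -0.785
outer loop
vertex 1.41 -1.022 -1.299
vertex 2.039 -1.282 -1.794
vertex 1.55 -1.844 -1.405
endloop
endfacet
facet normal 0.523 -0.169 -0.836
outer loop
vertex 2.039 -1.282 -1.794
vertex 2.756 -1.216 -1.359
vertex 2.381 -1.965 -1.442
endloop
endfacet
facet normal 0.973 0.142 0.181
outer loop
vertex 2.756 -1.216 -1.359
vertex 2.57 -0.916 -0.595
vertex 2.71 -1.738 -0.701
endloop
endfacet
facet normal -0.404 -0.529 0.746
outer loop
vertex 1.964 -2.127 -0.729
vertex 2.081 -1.478 -0.206
vertex 1.364 -1.544 -0.641
endloop
endfacet
facet normal -0.683 -0.721 0.117
outer loop
vertex 1.964 -2.127 -0.729
vertex 1.364 -1.544 -0.641
vertex 1.55 -1.844 -1.405
endloop
endfacet
facet normal -0.151 -0.941 -0.302
outer loop
vertex 1.964 -2.127 -0.729
vertex 1.55 -1.844 -1.405
vertex 2.381 -1.965 -1.442
endloop
endfacet
facet normal 0.459 -0.886 0.067
outer loop
vertex 1.964 -2.127 -0.729
vertex 2.381 -1.965 -1.442
vertex 2.71 -1.738 -0.701
endloop
endfacet
facet normal 0.302 -0.631 0.715
outer loop
vertex 1.964 -2.127 -0.729
vertex 2.71 -1.738 -0.701
vertex 2.081 -1.478 -0.206
endloop
endfacet
facet normal -0.523 0.169 0.836
outer loop
vertex 1.364 -1.544 -0.641
vertex 2.081 -1.478 -0.206
vertex 1.739 -0.795 -0.558
endloop
endfacet
facet normal -0.973 -0.142 -0.181
outer loop
vertex 1.55 -1.844 -1.405
vertex 1.364 -1.544 -0.641
vertex 1.41 -1.022 -1.299
endloop
endfacet
facet normal -0.111 -0.499 -0.860
outer loop
vertex 2.381 -1.965 -1.442
vertex 1.55 -1.844 -1.405
vertex 2.039 -1.282 -1.794
endloop
endfacet
facet normal 0.874 -0.408 -0.263
outer loop
vertex 2.71 -1.738 -0.701
vertex 2.381 -1.965 -1.442
vertex 2.756 -1.216 -1.359
endloop
endfacet
facet normal 0.620 0.004 0.785
outer loop
vertex 2.081 -1.478 -0.206
vertex 2.71 -1.738 -0.701
vertex 2.57 -0.916 -0.595
endloop
endfacet
facet normal -0.860 -0.441 0.257
outer loop
vertex -3.032 -4.149 -1.886
vertex -3.809 -2.945 -2.421
vertex -3.122 -4.955 -3.571
endloop
endfacet
facet normal 0.509 -0.787 0.349
outer loop
vertex -1.291 -4.015 -4.119
vertex -3.032 -4.149 -1.886
vertex -3.122 -4.955 -3.571
endloop
endfacet
facet normal -0.860 -0.441 0.257
outer loop
vertex -3.122 -4.955 -3.571
vertex -3.809 -2.945 -2.421
vertex -3.9 -3.751 -4.106
endloop
endfacet
facet normal -0.048 -0.431 -0.901
outer loop
vertex -3.9 -3.751 -4.106
vertex -1.291 -4.015 -4.119
vertex -3.122 -4.955 -3.571
endloop
endfacet
facet normal 0.048 0.431 0.901
outer loop
vertex -3.032 -4.149 -1.886
vertex -1.978 -2.005 -2.969
vertex -3.809 -2.945 -2.421
endloop
endfacet
facet normal 0.508 -0.787 0.349
outer loop
vertex -1.2 -3.209 -2.434
vertex -3.032 -4.149 -1.886
vertex -1.291 -4.015 -4.119
endloop
endfacet
facet normal 0.048 0.431 0.901
outer loop
vertex -1.2 -3.209 -2.434
vertex -1.978 -2.005 -2.969
vertex -3.032 -4.149 -1.886
endloop
endfacet
facet normal -0.509 0.787 -0.349
outer loop
vertex -3.809 -2.945 -2.421
vertex -1.978 -2.005 -2.969
vertex -3.9 -3.751 -4.106
endloop
endfacet
facet normal -0.048 -0.431 -0.901
outer loop
vertex -2.068 -2.811 -4.654
vertex -1.291 -4.015 -4.119
vertex -3.9 -3.751 -4.106
endloop
endfacet
facet normal -0.508 0.787 -0.349
outer loop
vertex -3.9 -3.751 -4.106
vertex -1.978 -2.005 -2.969
vertex -2.068 -2.811 -4.654
endloop
endfacet
facet normal 0.860 0.441 -0.257
outer loop
vertex -2.068 -2.811 -4.654
vertex -1.2 -3.209 -2.434
vertex -1.291 -4.015 -4.119
endloop
endfacet
facet normal 0.860 0.441 -0.257
outer loop
vertex -1.978 -2.005 -2.969
vertex -1.2 -3.209 -2.434
vertex -2.068 -2.811 -4.654
endloop
endfacet

endsolid


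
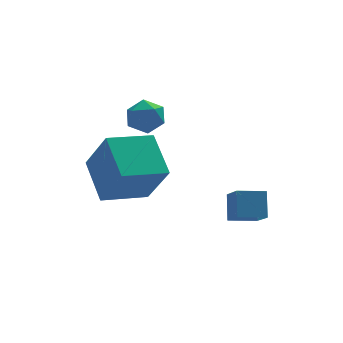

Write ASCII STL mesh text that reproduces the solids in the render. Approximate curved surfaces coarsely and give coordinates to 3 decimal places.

solid 
facet normal -0.990 0.070 0.124
outer loop
vertex 0.575 0.211 -3.07
vertex 0.55 1.219 -3.842
vertex 0.43 -0.411 -3.878
endloop
endfacet
facet normal 0.020 -0.794 0.608
outer loop
vertex 1.39 -0.479 -3.998
vertex 0.575 0.211 -3.07
vertex 0.43 -0.411 -3.878
endloop
endfacet
facet normal -0.990 0.070 0.124
outer loop
vertex 0.43 -0.411 -3.878
vertex 0.55 1.219 -3.842
vertex 0.405 0.597 -4.65
endloop
endfacet
facet normal -0.141 -0.604 -0.784
outer loop
vertex 0.405 0.597 -4.65
vertex 1.39 -0.479 -3.998
vertex 0.43 -0.411 -3.878
endloop
endfacet
facet normal 0.141 0.604 0.784
outer loop
vertex 0.575 0.211 -3.07
vertex 1.51 1.151 -3.962
vertex 0.55 1.219 -3.842
endloop
endfacet
facet normal 0.020 -0.794 0.608
outer loop
vertex 1.535 0.143 -3.19
vertex 0.575 0.211 -3.07
vertex 1.39 -0.479 -3.998
endloop
endfacet
facet normal 0.141 0.604 0.784
outer loop
vertex 1.535 0.143 -3.19
vertex 1.51 1.151 -3.962
vertex 0.575 0.211 -3.07
endloop
endfacet
facet normal -0.020 0.794 -0.608
outer loop
vertex 0.55 1.219 -3.842
vertex 1.51 1.151 -3.962
vertex 0.405 0.597 -4.65
endloop
endfacet
facet normal -0.141 -0.604 -0.784
outer loop
vertex 1.365 0.529 -4.77
vertex 1.39 -0.479 -3.998
vertex 0.405 0.597 -4.65
endloop
endfacet
facet normal -0.020 0.794 -0.608
outer loop
vertex 0.405 0.597 -4.65
vertex 1.51 1.151 -3.962
vertex 1.365 0.529 -4.77
endloop
endfacet
facet normal 0.990 -0.070 -0.124
outer loop
vertex 1.365 0.529 -4.77
vertex 1.535 0.143 -3.19
vertex 1.39 -0.479 -3.998
endloop
endfacet
facet normal 0.990 -0.070 -0.124
outer loop
vertex 1.51 1.151 -3.962
vertex 1.535 0.143 -3.19
vertex 1.365 0.529 -4.77
endloop
endfacet
facet normal -0.613 0.314 0.725
outer loop
vertex -2.3 2.862 -0.469
vertex -2.289 2.209 -0.177
vertex -1.805 2.697 0.021
endloop
endfacet
facet normal -0.202 0.848 0.490
outer loop
vertex -2.3 2.862 -0.469
vertex -1.805 2.697 0.021
vertex -1.623 3.075 -0.558
endloop
endfacet
facet normal -0.318 0.924 -0.210
outer loop
vertex -2.3 2.862 -0.469
vertex -1.623 3.075 -0.558
vertex -1.994 2.821 -1.114
endloop
endfacet
facet normal -0.801 0.438 -0.408
outer loop
vertex -2.3 2.862 -0.469
vertex -1.994 2.821 -1.114
vertex -2.406 2.286 -0.879
endloop
endfacet
facet normal -0.984 0.060 0.170
outer loop
vertex -2.3 2.862 -0.469
vertex -2.406 2.286 -0.879
vertex -2.289 2.209 -0.177
endloop
endfacet
facet normal 0.479 0.658 0.580
outer loop
vertex -1.623 3.075 -0.558
vertex -1.805 2.697 0.021
vertex -1.194 2.554 -0.321
endloop
endfacet
facet normal -0.185 -0.206 0.961
outer loop
vertex -1.805 2.697 0.021
vertex -2.289 2.209 -0.177
vertex -1.606 2.019 -0.086
endloop
endfacet
facet normal -0.784 -0.617 0.063
outer loop
vertex -2.289 2.209 -0.177
vertex -2.406 2.286 -0.879
vertex -1.977 1.765 -0.642
endloop
endfacet
facet normal -0.489 -0.006 -0.872
outer loop
vertex -2.406 2.286 -0.879
vertex -1.994 2.821 -1.114
vertex -1.795 2.143 -1.221
endloop
endfacet
facet normal 0.291 0.782 -0.551
outer loop
vertex -1.994 2.821 -1.114
vertex -1.623 3.075 -0.558
vertex -1.311 2.631 -1.023
endloop
endfacet
facet normal 0.801 -0.438 0.408
outer loop
vertex -1.3 1.978 -0.731
vertex -1.194 2.554 -0.321
vertex -1.606 2.019 -0.086
endloop
endfacet
facet normal 0.318 -0.924 0.210
outer loop
vertex -1.3 1.978 -0.731
vertex -1.606 2.019 -0.086
vertex -1.977 1.765 -0.642
endloop
endfacet
facet normal 0.202 -0.848 -0.490
outer loop
vertex -1.3 1.978 -0.731
vertex -1.977 1.765 -0.642
vertex -1.795 2.143 -1.221
endloop
endfacet
facet normal 0.613 -0.314 -0.725
outer loop
vertex -1.3 1.978 -0.731
vertex -1.795 2.143 -1.221
vertex -1.311 2.631 -1.023
endloop
endfacet
facet normal 0.984 -0.060 -0.170
outer loop
vertex -1.3 1.978 -0.731
vertex -1.311 2.631 -1.023
vertex -1.194 2.554 -0.321
endloop
endfacet
facet normal 0.489 0.006 0.872
outer loop
vertex -1.606 2.019 -0.086
vertex -1.194 2.554 -0.321
vertex -1.805 2.697 0.021
endloop
endfacet
facet normal -0.291 -0.782 0.551
outer loop
vertex -1.977 1.765 -0.642
vertex -1.606 2.019 -0.086
vertex -2.289 2.209 -0.177
endloop
endfacet
facet normal -0.479 -0.658 -0.580
outer loop
vertex -1.795 2.143 -1.221
vertex -1.977 1.765 -0.642
vertex -2.406 2.286 -0.879
endloop
endfacet
facet normal 0.185 0.206 -0.961
outer loop
vertex -1.311 2.631 -1.023
vertex -1.795 2.143 -1.221
vertex -1.994 2.821 -1.114
endloop
endfacet
facet normal 0.784 0.617 -0.063
outer loop
vertex -1.194 2.554 -0.321
vertex -1.311 2.631 -1.023
vertex -1.623 3.075 -0.558
endloop
endfacet
facet normal -0.962 -0.211 0.172
outer loop
vertex -3.078 0.208 -1.873
vertex -3.237 1.665 -0.973
vertex -3.56 1.125 -3.442
endloop
endfacet
facet normal 0.092 -0.847 -0.523
outer loop
vertex -1.963 1.475 -3.727
vertex -3.078 0.208 -1.873
vertex -3.56 1.125 -3.442
endloop
endfacet
facet normal -0.962 -0.211 0.172
outer loop
vertex -3.56 1.125 -3.442
vertex -3.237 1.665 -0.973
vertex -3.719 2.582 -2.542
endloop
endfacet
facet normal -0.256 0.488 -0.835
outer loop
vertex -3.719 2.582 -2.542
vertex -1.963 1.475 -3.727
vertex -3.56 1.125 -3.442
endloop
endfacet
facet normal 0.256 -0.488 0.835
outer loop
vertex -3.078 0.208 -1.873
vertex -1.64 2.015 -1.258
vertex -3.237 1.665 -0.973
endloop
endfacet
facet normal 0.092 -0.847 -0.523
outer loop
vertex -1.481 0.558 -2.158
vertex -3.078 0.208 -1.873
vertex -1.963 1.475 -3.727
endloop
endfacet
facet normal 0.256 -0.488 0.835
outer loop
vertex -1.481 0.558 -2.158
vertex -1.64 2.015 -1.258
vertex -3.078 0.208 -1.873
endloop
endfacet
facet normal -0.092 0.847 0.523
outer loop
vertex -3.237 1.665 -0.973
vertex -1.64 2.015 -1.258
vertex -3.719 2.582 -2.542
endloop
endfacet
facet normal -0.256 0.488 -0.835
outer loop
vertex -2.122 2.932 -2.827
vertex -1.963 1.475 -3.727
vertex -3.719 2.582 -2.542
endloop
endfacet
facet normal -0.092 0.847 0.523
outer loop
vertex -3.719 2.582 -2.542
vertex -1.64 2.015 -1.258
vertex -2.122 2.932 -2.827
endloop
endfacet
facet normal 0.962 0.211 -0.172
outer loop
vertex -2.122 2.932 -2.827
vertex -1.481 0.558 -2.158
vertex -1.963 1.475 -3.727
endloop
endfacet
facet normal 0.962 0.211 -0.172
outer loop
vertex -1.64 2.015 -1.258
vertex -1.481 0.558 -2.158
vertex -2.122 2.932 -2.827
endloop
endfacet

endsolid


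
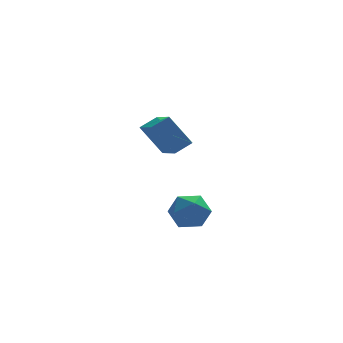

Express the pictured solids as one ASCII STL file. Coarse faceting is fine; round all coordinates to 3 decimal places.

solid 
facet normal -0.604 0.704 0.375
outer loop
vertex 1.687 -1.303 1.136
vertex 0.74 -1.924 0.777
vertex 1.197 -2.108 1.858
endloop
endfacet
facet normal 0.005 0.666 0.746
outer loop
vertex 1.687 -1.303 1.136
vertex 1.197 -2.108 1.858
vertex 2.38 -2.025 1.776
endloop
endfacet
facet normal 0.546 0.785 0.294
outer loop
vertex 1.687 -1.303 1.136
vertex 2.38 -2.025 1.776
vertex 2.653 -1.79 0.644
endloop
endfacet
facet normal 0.271 0.895 -0.354
outer loop
vertex 1.687 -1.303 1.136
vertex 2.653 -1.79 0.644
vertex 1.64 -1.727 0.027
endloop
endfacet
facet normal -0.439 0.845 -0.305
outer loop
vertex 1.687 -1.303 1.136
vertex 1.64 -1.727 0.027
vertex 0.74 -1.924 0.777
endloop
endfacet
facet normal 0.069 0.001 0.998
outer loop
vertex 2.38 -2.025 1.776
vertex 1.197 -2.108 1.858
vertex 1.86 -3.093 1.813
endloop
endfacet
facet normal -0.915 0.062 0.398
outer loop
vertex 1.197 -2.108 1.858
vertex 0.74 -1.924 0.777
vertex 0.847 -3.03 1.196
endloop
endfacet
facet normal -0.649 0.292 -0.702
outer loop
vertex 0.74 -1.924 0.777
vertex 1.64 -1.727 0.027
vertex 1.12 -2.795 0.064
endloop
endfacet
facet normal 0.500 0.372 -0.782
outer loop
vertex 1.64 -1.727 0.027
vertex 2.653 -1.79 0.644
vertex 2.303 -2.712 -0.018
endloop
endfacet
facet normal 0.944 0.193 0.268
outer loop
vertex 2.653 -1.79 0.644
vertex 2.38 -2.025 1.776
vertex 2.76 -2.896 1.063
endloop
endfacet
facet normal -0.271 -0.895 0.354
outer loop
vertex 1.813 -3.517 0.704
vertex 1.86 -3.093 1.813
vertex 0.847 -3.03 1.196
endloop
endfacet
facet normal -0.546 -0.785 -0.294
outer loop
vertex 1.813 -3.517 0.704
vertex 0.847 -3.03 1.196
vertex 1.12 -2.795 0.064
endloop
endfacet
facet normal -0.005 -0.666 -0.746
outer loop
vertex 1.813 -3.517 0.704
vertex 1.12 -2.795 0.064
vertex 2.303 -2.712 -0.018
endloop
endfacet
facet normal 0.604 -0.704 -0.375
outer loop
vertex 1.813 -3.517 0.704
vertex 2.303 -2.712 -0.018
vertex 2.76 -2.896 1.063
endloop
endfacet
facet normal 0.439 -0.845 0.305
outer loop
vertex 1.813 -3.517 0.704
vertex 2.76 -2.896 1.063
vertex 1.86 -3.093 1.813
endloop
endfacet
facet normal -0.500 -0.372 0.782
outer loop
vertex 0.847 -3.03 1.196
vertex 1.86 -3.093 1.813
vertex 1.197 -2.108 1.858
endloop
endfacet
facet normal -0.944 -0.193 -0.268
outer loop
vertex 1.12 -2.795 0.064
vertex 0.847 -3.03 1.196
vertex 0.74 -1.924 0.777
endloop
endfacet
facet normal -0.069 -0.001 -0.998
outer loop
vertex 2.303 -2.712 -0.018
vertex 1.12 -2.795 0.064
vertex 1.64 -1.727 0.027
endloop
endfacet
facet normal 0.915 -0.062 -0.398
outer loop
vertex 2.76 -2.896 1.063
vertex 2.303 -2.712 -0.018
vertex 2.653 -1.79 0.644
endloop
endfacet
facet normal 0.649 -0.292 0.702
outer loop
vertex 1.86 -3.093 1.813
vertex 2.76 -2.896 1.063
vertex 2.38 -2.025 1.776
endloop
endfacet
facet normal -0.523 0.262 0.811
outer loop
vertex 0.768 2.658 4.689
vertex 1.754 3.014 5.21
vertex 0.487 4.646 3.866
endloop
endfacet
facet normal -0.842 -0.303 -0.445
outer loop
vertex 1.606 4.086 2.13
vertex 0.768 2.658 4.689
vertex 0.487 4.646 3.866
endloop
endfacet
facet normal -0.523 0.261 0.811
outer loop
vertex 0.487 4.646 3.866
vertex 1.754 3.014 5.21
vertex 1.472 5.002 4.387
endloop
endfacet
facet normal -0.130 0.916 -0.379
outer loop
vertex 1.472 5.002 4.387
vertex 1.606 4.086 2.13
vertex 0.487 4.646 3.866
endloop
endfacet
facet normal 0.130 -0.916 0.379
outer loop
vertex 0.768 2.658 4.689
vertex 2.873 2.454 3.474
vertex 1.754 3.014 5.21
endloop
endfacet
facet normal -0.842 -0.304 -0.445
outer loop
vertex 1.888 2.098 2.953
vertex 0.768 2.658 4.689
vertex 1.606 4.086 2.13
endloop
endfacet
facet normal 0.130 -0.916 0.380
outer loop
vertex 1.888 2.098 2.953
vertex 2.873 2.454 3.474
vertex 0.768 2.658 4.689
endloop
endfacet
facet normal 0.842 0.304 0.445
outer loop
vertex 1.754 3.014 5.21
vertex 2.873 2.454 3.474
vertex 1.472 5.002 4.387
endloop
endfacet
facet normal -0.130 0.916 -0.379
outer loop
vertex 2.592 4.442 2.651
vertex 1.606 4.086 2.13
vertex 1.472 5.002 4.387
endloop
endfacet
facet normal 0.842 0.303 0.446
outer loop
vertex 1.472 5.002 4.387
vertex 2.873 2.454 3.474
vertex 2.592 4.442 2.651
endloop
endfacet
facet normal 0.523 -0.262 -0.811
outer loop
vertex 2.592 4.442 2.651
vertex 1.888 2.098 2.953
vertex 1.606 4.086 2.13
endloop
endfacet
facet normal 0.523 -0.262 -0.811
outer loop
vertex 2.873 2.454 3.474
vertex 1.888 2.098 2.953
vertex 2.592 4.442 2.651
endloop
endfacet

endsolid


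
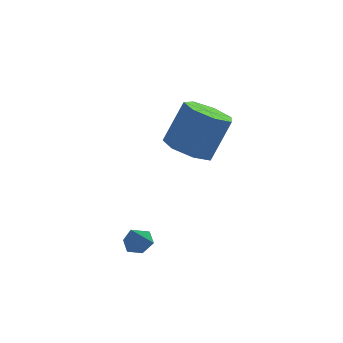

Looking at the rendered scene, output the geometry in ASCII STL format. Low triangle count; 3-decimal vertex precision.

solid 
facet normal 0.330 0.117 -0.937
outer loop
vertex -1.493 -1.389 -0.273
vertex -2.047 -1.565 -0.49
vertex -1.935 -0.966 -0.376
endloop
endfacet
facet normal 0.414 0.599 0.685
outer loop
vertex -1.493 -1.389 -0.273
vertex -1.935 -0.966 -0.376
vertex -2.413 -1.695 0.55
endloop
endfacet
facet normal 0.330 0.116 -0.937
outer loop
vertex -1.935 -0.966 -0.376
vertex -2.047 -1.565 -0.49
vertex -2.488 -1.142 -0.593
endloop
endfacet
facet normal -0.420 0.806 0.417
outer loop
vertex -1.935 -0.966 -0.376
vertex -2.488 -1.142 -0.593
vertex -2.413 -1.695 0.55
endloop
endfacet
facet normal 0.330 0.116 -0.937
outer loop
vertex -2.488 -1.142 -0.593
vertex -2.047 -1.565 -0.49
vertex -2.6 -1.741 -0.707
endloop
endfacet
facet normal -0.978 0.156 0.140
outer loop
vertex -2.488 -1.142 -0.593
vertex -2.6 -1.741 -0.707
vertex -2.413 -1.695 0.55
endloop
endfacet
facet normal 0.330 0.117 -0.937
outer loop
vertex -2.6 -1.741 -0.707
vertex -2.047 -1.565 -0.49
vertex -2.158 -2.164 -0.604
endloop
endfacet
facet normal -0.701 -0.701 0.130
outer loop
vertex -2.6 -1.741 -0.707
vertex -2.158 -2.164 -0.604
vertex -2.413 -1.695 0.55
endloop
endfacet
facet normal 0.330 0.117 -0.937
outer loop
vertex -2.158 -2.164 -0.604
vertex -2.047 -1.565 -0.49
vertex -1.605 -1.988 -0.387
endloop
endfacet
facet normal 0.133 -0.908 0.398
outer loop
vertex -2.158 -2.164 -0.604
vertex -1.605 -1.988 -0.387
vertex -2.413 -1.695 0.55
endloop
endfacet
facet normal 0.330 0.117 -0.937
outer loop
vertex -1.605 -1.988 -0.387
vertex -2.047 -1.565 -0.49
vertex -1.493 -1.389 -0.273
endloop
endfacet
facet normal 0.690 -0.258 0.676
outer loop
vertex -1.605 -1.988 -0.387
vertex -1.493 -1.389 -0.273
vertex -2.413 -1.695 0.55
endloop
endfacet
facet normal -0.555 -0.208 -0.805
outer loop
vertex 2.5 2.868 -0.215
vertex 1.89 2.176 0.385
vertex 1.737 3.252 0.212
endloop
endfacet
facet normal 0.230 0.891 -0.390
outer loop
vertex 2.5 2.868 -0.215
vertex 1.737 3.252 0.212
vertex 3.639 3.296 1.435
endloop
endfacet
facet normal 0.230 0.892 -0.389
outer loop
vertex 3.639 3.296 1.435
vertex 1.737 3.252 0.212
vertex 2.876 3.679 1.862
endloop
endfacet
facet normal 0.555 0.209 0.805
outer loop
vertex 3.639 3.296 1.435
vertex 2.876 3.679 1.862
vertex 3.03 2.604 2.035
endloop
endfacet
facet normal -0.556 -0.208 -0.804
outer loop
vertex 1.737 3.252 0.212
vertex 1.89 2.176 0.385
vertex 1.09 2.825 0.77
endloop
endfacet
facet normal -0.482 0.870 0.107
outer loop
vertex 1.737 3.252 0.212
vertex 1.09 2.825 0.77
vertex 2.876 3.679 1.862
endloop
endfacet
facet normal -0.481 0.870 0.107
outer loop
vertex 2.876 3.679 1.862
vertex 1.09 2.825 0.77
vertex 2.229 3.253 2.419
endloop
endfacet
facet normal 0.555 0.209 0.805
outer loop
vertex 2.876 3.679 1.862
vertex 2.229 3.253 2.419
vertex 3.03 2.604 2.035
endloop
endfacet
facet normal -0.556 -0.208 -0.805
outer loop
vertex 1.09 2.825 0.77
vertex 1.89 2.176 0.385
vertex 1.046 1.91 1.037
endloop
endfacet
facet normal -0.830 0.193 0.523
outer loop
vertex 1.09 2.825 0.77
vertex 1.046 1.91 1.037
vertex 2.229 3.253 2.419
endloop
endfacet
facet normal -0.830 0.193 0.523
outer loop
vertex 2.229 3.253 2.419
vertex 1.046 1.91 1.037
vertex 2.185 2.338 2.687
endloop
endfacet
facet normal 0.555 0.209 0.805
outer loop
vertex 2.229 3.253 2.419
vertex 2.185 2.338 2.687
vertex 3.03 2.604 2.035
endloop
endfacet
facet normal -0.556 -0.209 -0.805
outer loop
vertex 1.046 1.91 1.037
vertex 1.89 2.176 0.385
vertex 1.638 1.195 0.814
endloop
endfacet
facet normal -0.554 -0.629 0.546
outer loop
vertex 1.046 1.91 1.037
vertex 1.638 1.195 0.814
vertex 2.185 2.338 2.687
endloop
endfacet
facet normal -0.554 -0.629 0.546
outer loop
vertex 2.185 2.338 2.687
vertex 1.638 1.195 0.814
vertex 2.777 1.623 2.464
endloop
endfacet
facet normal 0.555 0.209 0.805
outer loop
vertex 2.185 2.338 2.687
vertex 2.777 1.623 2.464
vertex 3.03 2.604 2.035
endloop
endfacet
facet normal -0.555 -0.209 -0.805
outer loop
vertex 1.638 1.195 0.814
vertex 1.89 2.176 0.385
vertex 2.42 1.219 0.268
endloop
endfacet
facet normal 0.140 -0.978 0.157
outer loop
vertex 1.638 1.195 0.814
vertex 2.42 1.219 0.268
vertex 2.777 1.623 2.464
endloop
endfacet
facet normal 0.140 -0.978 0.157
outer loop
vertex 2.777 1.623 2.464
vertex 2.42 1.219 0.268
vertex 3.559 1.647 1.917
endloop
endfacet
facet normal 0.556 0.208 0.804
outer loop
vertex 2.777 1.623 2.464
vertex 3.559 1.647 1.917
vertex 3.03 2.604 2.035
endloop
endfacet
facet normal -0.555 -0.209 -0.805
outer loop
vertex 2.42 1.219 0.268
vertex 1.89 2.176 0.385
vertex 2.804 1.964 -0.19
endloop
endfacet
facet normal 0.728 -0.590 -0.350
outer loop
vertex 2.42 1.219 0.268
vertex 2.804 1.964 -0.19
vertex 3.559 1.647 1.917
endloop
endfacet
facet normal 0.727 -0.591 -0.349
outer loop
vertex 3.559 1.647 1.917
vertex 2.804 1.964 -0.19
vertex 3.943 2.391 1.459
endloop
endfacet
facet normal 0.556 0.208 0.805
outer loop
vertex 3.559 1.647 1.917
vertex 3.943 2.391 1.459
vertex 3.03 2.604 2.035
endloop
endfacet
facet normal -0.555 -0.209 -0.805
outer loop
vertex 2.804 1.964 -0.19
vertex 1.89 2.176 0.385
vertex 2.5 2.868 -0.215
endloop
endfacet
facet normal 0.768 0.242 -0.593
outer loop
vertex 2.804 1.964 -0.19
vertex 2.5 2.868 -0.215
vertex 3.943 2.391 1.459
endloop
endfacet
facet normal 0.768 0.242 -0.593
outer loop
vertex 3.943 2.391 1.459
vertex 2.5 2.868 -0.215
vertex 3.639 3.296 1.435
endloop
endfacet
facet normal 0.556 0.208 0.805
outer loop
vertex 3.943 2.391 1.459
vertex 3.639 3.296 1.435
vertex 3.03 2.604 2.035
endloop
endfacet

endsolid
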